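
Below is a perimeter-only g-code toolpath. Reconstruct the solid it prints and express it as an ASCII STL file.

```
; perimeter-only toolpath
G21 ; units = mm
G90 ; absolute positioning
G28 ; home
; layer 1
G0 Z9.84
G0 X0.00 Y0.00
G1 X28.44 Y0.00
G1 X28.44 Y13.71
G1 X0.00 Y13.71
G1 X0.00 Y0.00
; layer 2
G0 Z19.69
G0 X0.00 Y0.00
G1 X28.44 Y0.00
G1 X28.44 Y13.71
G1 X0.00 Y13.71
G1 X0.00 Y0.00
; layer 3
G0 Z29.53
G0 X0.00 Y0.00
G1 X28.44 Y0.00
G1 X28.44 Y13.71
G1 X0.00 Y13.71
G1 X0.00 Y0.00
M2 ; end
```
solid part
  facet normal 0.0000 0.0000 -1.0000
    outer loop
      vertex 28.44 13.71 0.00
      vertex 28.44 0.00 0.00
      vertex 0.00 0.00 0.00
    endloop
  endfacet
  facet normal 0.0000 0.0000 -1.0000
    outer loop
      vertex 0.00 13.71 0.00
      vertex 28.44 13.71 0.00
      vertex 0.00 0.00 0.00
    endloop
  endfacet
  facet normal 0.0000 0.0000 1.0000
    outer loop
      vertex 0.00 0.00 29.53
      vertex 28.44 0.00 29.53
      vertex 28.44 13.71 29.53
    endloop
  endfacet
  facet normal 0.0000 0.0000 1.0000
    outer loop
      vertex 0.00 0.00 29.53
      vertex 28.44 13.71 29.53
      vertex 0.00 13.71 29.53
    endloop
  endfacet
  facet normal 0.0000 -1.0000 0.0000
    outer loop
      vertex 0.00 0.00 0.00
      vertex 28.44 0.00 0.00
      vertex 28.44 0.00 29.53
    endloop
  endfacet
  facet normal 0.0000 -1.0000 0.0000
    outer loop
      vertex 0.00 0.00 0.00
      vertex 28.44 0.00 29.53
      vertex 0.00 0.00 29.53
    endloop
  endfacet
  facet normal 0.0000 1.0000 0.0000
    outer loop
      vertex 28.44 13.71 29.53
      vertex 28.44 13.71 0.00
      vertex 0.00 13.71 0.00
    endloop
  endfacet
  facet normal 0.0000 1.0000 0.0000
    outer loop
      vertex 0.00 13.71 29.53
      vertex 28.44 13.71 29.53
      vertex 0.00 13.71 0.00
    endloop
  endfacet
  facet normal -1.0000 0.0000 0.0000
    outer loop
      vertex 0.00 13.71 29.53
      vertex 0.00 13.71 0.00
      vertex 0.00 0.00 0.00
    endloop
  endfacet
  facet normal -1.0000 0.0000 0.0000
    outer loop
      vertex 0.00 0.00 29.53
      vertex 0.00 13.71 29.53
      vertex 0.00 0.00 0.00
    endloop
  endfacet
  facet normal 1.0000 0.0000 0.0000
    outer loop
      vertex 28.44 0.00 0.00
      vertex 28.44 13.71 0.00
      vertex 28.44 13.71 29.53
    endloop
  endfacet
  facet normal 1.0000 0.0000 0.0000
    outer loop
      vertex 28.44 0.00 0.00
      vertex 28.44 13.71 29.53
      vertex 28.44 0.00 29.53
    endloop
  endfacet
endsolid part

The G0 Z moves step by Δz≈9.84 mm. Every layer's G1 loop is the same polygon, so the solid is a straight extrusion of it from z=0 to z≈29.5. Closing with flat bottom and top caps and triangulating gives 12 facets — a rectangular box, roughly 28.4 × 13.7 mm footprint and 29.5 mm tall.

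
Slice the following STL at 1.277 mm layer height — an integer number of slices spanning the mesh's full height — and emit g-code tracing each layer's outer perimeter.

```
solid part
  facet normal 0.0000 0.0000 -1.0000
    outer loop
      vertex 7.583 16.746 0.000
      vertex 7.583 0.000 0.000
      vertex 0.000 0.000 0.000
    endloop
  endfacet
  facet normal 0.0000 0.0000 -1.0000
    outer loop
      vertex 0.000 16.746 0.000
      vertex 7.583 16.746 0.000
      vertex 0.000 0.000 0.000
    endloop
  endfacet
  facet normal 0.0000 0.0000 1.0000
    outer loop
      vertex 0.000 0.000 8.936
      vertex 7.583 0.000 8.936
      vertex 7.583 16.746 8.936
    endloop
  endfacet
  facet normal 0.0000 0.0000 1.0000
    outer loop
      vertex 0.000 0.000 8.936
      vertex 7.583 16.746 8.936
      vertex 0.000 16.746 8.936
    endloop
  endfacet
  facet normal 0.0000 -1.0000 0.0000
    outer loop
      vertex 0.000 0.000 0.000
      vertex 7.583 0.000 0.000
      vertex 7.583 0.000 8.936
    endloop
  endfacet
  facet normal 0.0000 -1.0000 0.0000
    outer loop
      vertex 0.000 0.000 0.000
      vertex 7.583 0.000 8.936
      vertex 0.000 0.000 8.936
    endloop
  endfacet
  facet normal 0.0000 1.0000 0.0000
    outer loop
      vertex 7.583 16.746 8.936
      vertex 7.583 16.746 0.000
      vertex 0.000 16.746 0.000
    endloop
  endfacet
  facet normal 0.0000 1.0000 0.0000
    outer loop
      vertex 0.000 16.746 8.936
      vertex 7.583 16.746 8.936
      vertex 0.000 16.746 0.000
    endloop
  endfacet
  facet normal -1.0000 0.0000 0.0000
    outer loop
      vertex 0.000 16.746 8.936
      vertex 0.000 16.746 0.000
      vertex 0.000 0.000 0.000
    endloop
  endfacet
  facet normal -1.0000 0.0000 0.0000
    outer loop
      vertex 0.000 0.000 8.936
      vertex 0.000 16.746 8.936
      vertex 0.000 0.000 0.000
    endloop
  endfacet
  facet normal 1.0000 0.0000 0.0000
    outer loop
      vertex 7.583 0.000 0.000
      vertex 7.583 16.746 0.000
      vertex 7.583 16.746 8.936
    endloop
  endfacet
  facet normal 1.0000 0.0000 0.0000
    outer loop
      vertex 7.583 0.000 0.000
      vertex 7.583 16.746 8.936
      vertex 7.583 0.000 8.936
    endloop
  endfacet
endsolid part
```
; perimeter-only toolpath
G21 ; units = mm
G90 ; absolute positioning
G28 ; home
; layer 1
G0 Z1.277
G0 X0.000 Y0.000
G1 X7.583 Y0.000
G1 X7.583 Y16.746
G1 X0.000 Y16.746
G1 X0.000 Y0.000
; layer 2
G0 Z2.553
G0 X0.000 Y0.000
G1 X7.583 Y0.000
G1 X7.583 Y16.746
G1 X0.000 Y16.746
G1 X0.000 Y0.000
; layer 3
G0 Z3.830
G0 X0.000 Y0.000
G1 X7.583 Y0.000
G1 X7.583 Y16.746
G1 X0.000 Y16.746
G1 X0.000 Y0.000
; layer 4
G0 Z5.106
G0 X0.000 Y0.000
G1 X7.583 Y0.000
G1 X7.583 Y16.746
G1 X0.000 Y16.746
G1 X0.000 Y0.000
; layer 5
G0 Z6.383
G0 X0.000 Y0.000
G1 X7.583 Y0.000
G1 X7.583 Y16.746
G1 X0.000 Y16.746
G1 X0.000 Y0.000
; layer 6
G0 Z7.659
G0 X0.000 Y0.000
G1 X7.583 Y0.000
G1 X7.583 Y16.746
G1 X0.000 Y16.746
G1 X0.000 Y0.000
; layer 7
G0 Z8.936
G0 X0.000 Y0.000
G1 X7.583 Y0.000
G1 X7.583 Y16.746
G1 X0.000 Y16.746
G1 X0.000 Y0.000
M2 ; end

The solid is a rectangular box, roughly 7.58 × 16.7 mm footprint and 8.94 mm tall. Slicing at Δz = 1.277 mm — 7 equal slices spanning the solid's height, so layer i sits at z = i·h/7 — gives 7 non-empty perimeters. Each is a 4-segment closed polygon; G0 lifts to the layer z and rapids to the start vertex, then G1 traces the edges.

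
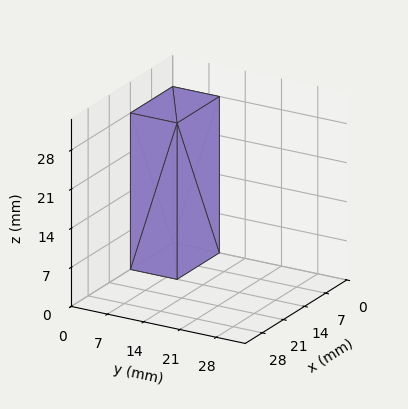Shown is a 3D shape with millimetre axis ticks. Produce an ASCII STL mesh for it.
Reading the render: the shape is a rectangular box, roughly 14 × 9 mm footprint and 28 mm tall (dimensions read to the nearest mm from the axis ticks). For the STL, each face is triangulated and given an outward normal.

solid part
  facet normal 0.0000 0.0000 -1.0000
    outer loop
      vertex 14.000 9.000 0.000
      vertex 14.000 0.000 0.000
      vertex 0.000 0.000 0.000
    endloop
  endfacet
  facet normal 0.0000 0.0000 -1.0000
    outer loop
      vertex 0.000 9.000 0.000
      vertex 14.000 9.000 0.000
      vertex 0.000 0.000 0.000
    endloop
  endfacet
  facet normal 0.0000 0.0000 1.0000
    outer loop
      vertex 0.000 0.000 28.000
      vertex 14.000 0.000 28.000
      vertex 14.000 9.000 28.000
    endloop
  endfacet
  facet normal 0.0000 0.0000 1.0000
    outer loop
      vertex 0.000 0.000 28.000
      vertex 14.000 9.000 28.000
      vertex 0.000 9.000 28.000
    endloop
  endfacet
  facet normal 0.0000 -1.0000 0.0000
    outer loop
      vertex 0.000 0.000 0.000
      vertex 14.000 0.000 0.000
      vertex 14.000 0.000 28.000
    endloop
  endfacet
  facet normal 0.0000 -1.0000 0.0000
    outer loop
      vertex 0.000 0.000 0.000
      vertex 14.000 0.000 28.000
      vertex 0.000 0.000 28.000
    endloop
  endfacet
  facet normal 0.0000 1.0000 0.0000
    outer loop
      vertex 14.000 9.000 28.000
      vertex 14.000 9.000 0.000
      vertex 0.000 9.000 0.000
    endloop
  endfacet
  facet normal 0.0000 1.0000 0.0000
    outer loop
      vertex 0.000 9.000 28.000
      vertex 14.000 9.000 28.000
      vertex 0.000 9.000 0.000
    endloop
  endfacet
  facet normal -1.0000 0.0000 0.0000
    outer loop
      vertex 0.000 9.000 28.000
      vertex 0.000 9.000 0.000
      vertex 0.000 0.000 0.000
    endloop
  endfacet
  facet normal -1.0000 0.0000 0.0000
    outer loop
      vertex 0.000 0.000 28.000
      vertex 0.000 9.000 28.000
      vertex 0.000 0.000 0.000
    endloop
  endfacet
  facet normal 1.0000 0.0000 0.0000
    outer loop
      vertex 14.000 0.000 0.000
      vertex 14.000 9.000 0.000
      vertex 14.000 9.000 28.000
    endloop
  endfacet
  facet normal 1.0000 0.0000 0.0000
    outer loop
      vertex 14.000 0.000 0.000
      vertex 14.000 9.000 28.000
      vertex 14.000 0.000 28.000
    endloop
  endfacet
endsolid part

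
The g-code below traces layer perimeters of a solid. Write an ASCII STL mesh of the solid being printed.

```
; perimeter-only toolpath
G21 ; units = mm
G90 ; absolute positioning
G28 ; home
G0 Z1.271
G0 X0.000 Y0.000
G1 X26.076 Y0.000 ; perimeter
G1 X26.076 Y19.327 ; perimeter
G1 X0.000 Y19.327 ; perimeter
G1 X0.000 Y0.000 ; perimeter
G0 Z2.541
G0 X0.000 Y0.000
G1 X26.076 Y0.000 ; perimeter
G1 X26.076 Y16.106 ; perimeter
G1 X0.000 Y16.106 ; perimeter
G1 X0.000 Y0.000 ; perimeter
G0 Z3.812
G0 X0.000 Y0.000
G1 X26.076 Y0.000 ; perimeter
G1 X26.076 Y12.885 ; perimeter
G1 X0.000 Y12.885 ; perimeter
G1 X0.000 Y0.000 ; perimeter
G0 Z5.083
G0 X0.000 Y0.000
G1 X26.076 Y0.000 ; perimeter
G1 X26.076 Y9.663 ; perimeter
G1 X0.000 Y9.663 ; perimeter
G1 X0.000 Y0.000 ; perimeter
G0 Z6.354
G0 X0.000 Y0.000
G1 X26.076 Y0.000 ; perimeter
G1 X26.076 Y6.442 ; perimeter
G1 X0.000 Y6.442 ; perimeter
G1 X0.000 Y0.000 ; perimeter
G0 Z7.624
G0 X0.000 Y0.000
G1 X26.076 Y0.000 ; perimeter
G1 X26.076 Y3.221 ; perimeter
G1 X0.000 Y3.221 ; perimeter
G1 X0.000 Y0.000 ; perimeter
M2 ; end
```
solid part
  facet normal 0.0000 0.0000 -1.0000
    outer loop
      vertex 26.076 22.548 0.000
      vertex 26.076 0.000 0.000
      vertex 0.000 0.000 0.000
    endloop
  endfacet
  facet normal 0.0000 0.0000 -1.0000
    outer loop
      vertex 0.000 22.548 0.000
      vertex 26.076 22.548 0.000
      vertex 0.000 0.000 0.000
    endloop
  endfacet
  facet normal 0.0000 -1.0000 0.0000
    outer loop
      vertex 0.000 0.000 0.000
      vertex 26.076 0.000 0.000
      vertex 26.076 0.000 8.895
    endloop
  endfacet
  facet normal 0.0000 -1.0000 0.0000
    outer loop
      vertex 0.000 0.000 0.000
      vertex 26.076 0.000 8.895
      vertex 0.000 0.000 8.895
    endloop
  endfacet
  facet normal 0.0000 0.3670 0.9302
    outer loop
      vertex 0.000 0.000 8.895
      vertex 26.076 0.000 8.895
      vertex 26.076 22.548 0.000
    endloop
  endfacet
  facet normal 0.0000 0.3670 0.9302
    outer loop
      vertex 0.000 0.000 8.895
      vertex 26.076 22.548 0.000
      vertex 0.000 22.548 0.000
    endloop
  endfacet
  facet normal -1.0000 0.0000 0.0000
    outer loop
      vertex 0.000 0.000 8.895
      vertex 0.000 22.548 0.000
      vertex 0.000 0.000 0.000
    endloop
  endfacet
  facet normal 1.0000 0.0000 0.0000
    outer loop
      vertex 26.076 0.000 0.000
      vertex 26.076 22.548 0.000
      vertex 26.076 0.000 8.895
    endloop
  endfacet
endsolid part

The G0 Z moves step by Δz≈1.271 mm. The G1 loops shrink linearly with z, so the solid tapers from its base footprint up to z≈8.89. Closing with a flat bottom cap and the tapered top and triangulating gives 8 facets — a wedge (ramp): 26.1 × 22.5 mm base, rising to 8.89 mm along the y=0 edge and sloping linearly to z=0 at y=22.5.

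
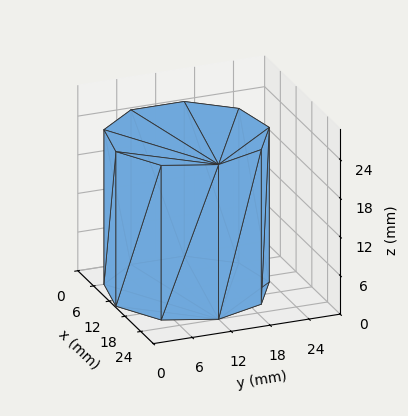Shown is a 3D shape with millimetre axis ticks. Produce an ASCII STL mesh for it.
Reading the render: the shape is a regular 9-sided prism (a cylinder approximated with 9 flat sides), circumscribed radius ≈ 12 mm, height ≈ 24 mm (dimensions read to the nearest mm from the axis ticks). For the STL, each face is triangulated and given an outward normal.

solid part
  facet normal 0.0000 0.0000 -1.0000
    outer loop
      vertex 14.084 23.818 0.000
      vertex 21.193 19.713 0.000
      vertex 24.000 12.000 0.000
    endloop
  endfacet
  facet normal 0.0000 0.0000 -1.0000
    outer loop
      vertex 6.000 22.392 0.000
      vertex 14.084 23.818 0.000
      vertex 24.000 12.000 0.000
    endloop
  endfacet
  facet normal 0.0000 0.0000 -1.0000
    outer loop
      vertex 0.724 16.104 0.000
      vertex 6.000 22.392 0.000
      vertex 24.000 12.000 0.000
    endloop
  endfacet
  facet normal 0.0000 0.0000 -1.0000
    outer loop
      vertex 0.724 7.896 0.000
      vertex 0.724 16.104 0.000
      vertex 24.000 12.000 0.000
    endloop
  endfacet
  facet normal 0.0000 0.0000 -1.0000
    outer loop
      vertex 6.000 1.608 0.000
      vertex 0.724 7.896 0.000
      vertex 24.000 12.000 0.000
    endloop
  endfacet
  facet normal 0.0000 0.0000 -1.0000
    outer loop
      vertex 14.084 0.182 0.000
      vertex 6.000 1.608 0.000
      vertex 24.000 12.000 0.000
    endloop
  endfacet
  facet normal 0.0000 0.0000 -1.0000
    outer loop
      vertex 21.193 4.287 0.000
      vertex 14.084 0.182 0.000
      vertex 24.000 12.000 0.000
    endloop
  endfacet
  facet normal 0.0000 0.0000 1.0000
    outer loop
      vertex 24.000 12.000 24.000
      vertex 21.193 19.713 24.000
      vertex 14.084 23.818 24.000
    endloop
  endfacet
  facet normal 0.0000 0.0000 1.0000
    outer loop
      vertex 24.000 12.000 24.000
      vertex 14.084 23.818 24.000
      vertex 6.000 22.392 24.000
    endloop
  endfacet
  facet normal 0.0000 0.0000 1.0000
    outer loop
      vertex 24.000 12.000 24.000
      vertex 6.000 22.392 24.000
      vertex 0.724 16.104 24.000
    endloop
  endfacet
  facet normal 0.0000 0.0000 1.0000
    outer loop
      vertex 24.000 12.000 24.000
      vertex 0.724 16.104 24.000
      vertex 0.724 7.896 24.000
    endloop
  endfacet
  facet normal 0.0000 0.0000 1.0000
    outer loop
      vertex 24.000 12.000 24.000
      vertex 0.724 7.896 24.000
      vertex 6.000 1.608 24.000
    endloop
  endfacet
  facet normal 0.0000 0.0000 1.0000
    outer loop
      vertex 24.000 12.000 24.000
      vertex 6.000 1.608 24.000
      vertex 14.084 0.182 24.000
    endloop
  endfacet
  facet normal 0.0000 0.0000 1.0000
    outer loop
      vertex 24.000 12.000 24.000
      vertex 14.084 0.182 24.000
      vertex 21.193 4.287 24.000
    endloop
  endfacet
  facet normal 0.9397 0.3420 0.0000
    outer loop
      vertex 24.000 12.000 0.000
      vertex 21.193 19.713 0.000
      vertex 21.193 19.713 24.000
    endloop
  endfacet
  facet normal 0.9397 0.3420 0.0000
    outer loop
      vertex 24.000 12.000 0.000
      vertex 21.193 19.713 24.000
      vertex 24.000 12.000 24.000
    endloop
  endfacet
  facet normal 0.5001 0.8660 0.0000
    outer loop
      vertex 21.193 19.713 0.000
      vertex 14.084 23.818 0.000
      vertex 14.084 23.818 24.000
    endloop
  endfacet
  facet normal 0.5001 0.8660 0.0000
    outer loop
      vertex 21.193 19.713 0.000
      vertex 14.084 23.818 24.000
      vertex 21.193 19.713 24.000
    endloop
  endfacet
  facet normal -0.1737 0.9848 0.0000
    outer loop
      vertex 14.084 23.818 0.000
      vertex 6.000 22.392 0.000
      vertex 6.000 22.392 24.000
    endloop
  endfacet
  facet normal -0.1737 0.9848 0.0000
    outer loop
      vertex 14.084 23.818 0.000
      vertex 6.000 22.392 24.000
      vertex 14.084 23.818 24.000
    endloop
  endfacet
  facet normal -0.7661 0.6428 0.0000
    outer loop
      vertex 6.000 22.392 0.000
      vertex 0.724 16.104 0.000
      vertex 0.724 16.104 24.000
    endloop
  endfacet
  facet normal -0.7661 0.6428 0.0000
    outer loop
      vertex 6.000 22.392 0.000
      vertex 0.724 16.104 24.000
      vertex 6.000 22.392 24.000
    endloop
  endfacet
  facet normal -1.0000 0.0000 0.0000
    outer loop
      vertex 0.724 16.104 0.000
      vertex 0.724 7.896 0.000
      vertex 0.724 7.896 24.000
    endloop
  endfacet
  facet normal -1.0000 0.0000 0.0000
    outer loop
      vertex 0.724 16.104 0.000
      vertex 0.724 7.896 24.000
      vertex 0.724 16.104 24.000
    endloop
  endfacet
  facet normal -0.7661 -0.6428 0.0000
    outer loop
      vertex 0.724 7.896 0.000
      vertex 6.000 1.608 0.000
      vertex 6.000 1.608 24.000
    endloop
  endfacet
  facet normal -0.7661 -0.6428 0.0000
    outer loop
      vertex 0.724 7.896 0.000
      vertex 6.000 1.608 24.000
      vertex 0.724 7.896 24.000
    endloop
  endfacet
  facet normal -0.1737 -0.9848 0.0000
    outer loop
      vertex 6.000 1.608 0.000
      vertex 14.084 0.182 0.000
      vertex 14.084 0.182 24.000
    endloop
  endfacet
  facet normal -0.1737 -0.9848 0.0000
    outer loop
      vertex 6.000 1.608 0.000
      vertex 14.084 0.182 24.000
      vertex 6.000 1.608 24.000
    endloop
  endfacet
  facet normal 0.5001 -0.8660 0.0000
    outer loop
      vertex 14.084 0.182 0.000
      vertex 21.193 4.287 0.000
      vertex 21.193 4.287 24.000
    endloop
  endfacet
  facet normal 0.5001 -0.8660 0.0000
    outer loop
      vertex 14.084 0.182 0.000
      vertex 21.193 4.287 24.000
      vertex 14.084 0.182 24.000
    endloop
  endfacet
  facet normal 0.9397 -0.3420 0.0000
    outer loop
      vertex 21.193 4.287 0.000
      vertex 24.000 12.000 0.000
      vertex 24.000 12.000 24.000
    endloop
  endfacet
  facet normal 0.9397 -0.3420 0.0000
    outer loop
      vertex 21.193 4.287 0.000
      vertex 24.000 12.000 24.000
      vertex 21.193 4.287 24.000
    endloop
  endfacet
endsolid part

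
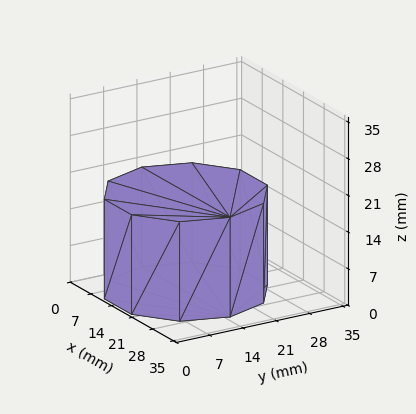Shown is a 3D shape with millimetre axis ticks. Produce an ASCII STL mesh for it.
Reading the render: the shape is a regular 10-sided prism (a cylinder approximated with 10 flat sides), circumscribed radius ≈ 15 mm, height ≈ 19 mm (dimensions read to the nearest mm from the axis ticks). For the STL, each face is triangulated and given an outward normal.

solid part
  facet normal 0.0000 0.0000 -1.0000
    outer loop
      vertex 19.635 29.266 0.000
      vertex 27.135 23.817 0.000
      vertex 30.000 15.000 0.000
    endloop
  endfacet
  facet normal 0.0000 0.0000 -1.0000
    outer loop
      vertex 10.365 29.266 0.000
      vertex 19.635 29.266 0.000
      vertex 30.000 15.000 0.000
    endloop
  endfacet
  facet normal 0.0000 0.0000 -1.0000
    outer loop
      vertex 2.865 23.817 0.000
      vertex 10.365 29.266 0.000
      vertex 30.000 15.000 0.000
    endloop
  endfacet
  facet normal 0.0000 0.0000 -1.0000
    outer loop
      vertex 0.000 15.000 0.000
      vertex 2.865 23.817 0.000
      vertex 30.000 15.000 0.000
    endloop
  endfacet
  facet normal 0.0000 0.0000 -1.0000
    outer loop
      vertex 2.865 6.183 0.000
      vertex 0.000 15.000 0.000
      vertex 30.000 15.000 0.000
    endloop
  endfacet
  facet normal 0.0000 0.0000 -1.0000
    outer loop
      vertex 10.365 0.734 0.000
      vertex 2.865 6.183 0.000
      vertex 30.000 15.000 0.000
    endloop
  endfacet
  facet normal 0.0000 0.0000 -1.0000
    outer loop
      vertex 19.635 0.734 0.000
      vertex 10.365 0.734 0.000
      vertex 30.000 15.000 0.000
    endloop
  endfacet
  facet normal 0.0000 0.0000 -1.0000
    outer loop
      vertex 27.135 6.183 0.000
      vertex 19.635 0.734 0.000
      vertex 30.000 15.000 0.000
    endloop
  endfacet
  facet normal 0.0000 0.0000 1.0000
    outer loop
      vertex 30.000 15.000 19.000
      vertex 27.135 23.817 19.000
      vertex 19.635 29.266 19.000
    endloop
  endfacet
  facet normal 0.0000 0.0000 1.0000
    outer loop
      vertex 30.000 15.000 19.000
      vertex 19.635 29.266 19.000
      vertex 10.365 29.266 19.000
    endloop
  endfacet
  facet normal 0.0000 0.0000 1.0000
    outer loop
      vertex 30.000 15.000 19.000
      vertex 10.365 29.266 19.000
      vertex 2.865 23.817 19.000
    endloop
  endfacet
  facet normal 0.0000 0.0000 1.0000
    outer loop
      vertex 30.000 15.000 19.000
      vertex 2.865 23.817 19.000
      vertex 0.000 15.000 19.000
    endloop
  endfacet
  facet normal 0.0000 0.0000 1.0000
    outer loop
      vertex 30.000 15.000 19.000
      vertex 0.000 15.000 19.000
      vertex 2.865 6.183 19.000
    endloop
  endfacet
  facet normal 0.0000 0.0000 1.0000
    outer loop
      vertex 30.000 15.000 19.000
      vertex 2.865 6.183 19.000
      vertex 10.365 0.734 19.000
    endloop
  endfacet
  facet normal 0.0000 0.0000 1.0000
    outer loop
      vertex 30.000 15.000 19.000
      vertex 10.365 0.734 19.000
      vertex 19.635 0.734 19.000
    endloop
  endfacet
  facet normal 0.0000 0.0000 1.0000
    outer loop
      vertex 30.000 15.000 19.000
      vertex 19.635 0.734 19.000
      vertex 27.135 6.183 19.000
    endloop
  endfacet
  facet normal 0.9511 0.3090 0.0000
    outer loop
      vertex 30.000 15.000 0.000
      vertex 27.135 23.817 0.000
      vertex 27.135 23.817 19.000
    endloop
  endfacet
  facet normal 0.9511 0.3090 0.0000
    outer loop
      vertex 30.000 15.000 0.000
      vertex 27.135 23.817 19.000
      vertex 30.000 15.000 19.000
    endloop
  endfacet
  facet normal 0.5878 0.8090 0.0000
    outer loop
      vertex 27.135 23.817 0.000
      vertex 19.635 29.266 0.000
      vertex 19.635 29.266 19.000
    endloop
  endfacet
  facet normal 0.5878 0.8090 0.0000
    outer loop
      vertex 27.135 23.817 0.000
      vertex 19.635 29.266 19.000
      vertex 27.135 23.817 19.000
    endloop
  endfacet
  facet normal 0.0000 1.0000 0.0000
    outer loop
      vertex 19.635 29.266 0.000
      vertex 10.365 29.266 0.000
      vertex 10.365 29.266 19.000
    endloop
  endfacet
  facet normal 0.0000 1.0000 0.0000
    outer loop
      vertex 19.635 29.266 0.000
      vertex 10.365 29.266 19.000
      vertex 19.635 29.266 19.000
    endloop
  endfacet
  facet normal -0.5878 0.8090 0.0000
    outer loop
      vertex 10.365 29.266 0.000
      vertex 2.865 23.817 0.000
      vertex 2.865 23.817 19.000
    endloop
  endfacet
  facet normal -0.5878 0.8090 0.0000
    outer loop
      vertex 10.365 29.266 0.000
      vertex 2.865 23.817 19.000
      vertex 10.365 29.266 19.000
    endloop
  endfacet
  facet normal -0.9511 0.3090 0.0000
    outer loop
      vertex 2.865 23.817 0.000
      vertex 0.000 15.000 0.000
      vertex 0.000 15.000 19.000
    endloop
  endfacet
  facet normal -0.9511 0.3090 0.0000
    outer loop
      vertex 2.865 23.817 0.000
      vertex 0.000 15.000 19.000
      vertex 2.865 23.817 19.000
    endloop
  endfacet
  facet normal -0.9511 -0.3090 0.0000
    outer loop
      vertex 0.000 15.000 0.000
      vertex 2.865 6.183 0.000
      vertex 2.865 6.183 19.000
    endloop
  endfacet
  facet normal -0.9511 -0.3090 0.0000
    outer loop
      vertex 0.000 15.000 0.000
      vertex 2.865 6.183 19.000
      vertex 0.000 15.000 19.000
    endloop
  endfacet
  facet normal -0.5878 -0.8090 0.0000
    outer loop
      vertex 2.865 6.183 0.000
      vertex 10.365 0.734 0.000
      vertex 10.365 0.734 19.000
    endloop
  endfacet
  facet normal -0.5878 -0.8090 0.0000
    outer loop
      vertex 2.865 6.183 0.000
      vertex 10.365 0.734 19.000
      vertex 2.865 6.183 19.000
    endloop
  endfacet
  facet normal 0.0000 -1.0000 0.0000
    outer loop
      vertex 10.365 0.734 0.000
      vertex 19.635 0.734 0.000
      vertex 19.635 0.734 19.000
    endloop
  endfacet
  facet normal 0.0000 -1.0000 0.0000
    outer loop
      vertex 10.365 0.734 0.000
      vertex 19.635 0.734 19.000
      vertex 10.365 0.734 19.000
    endloop
  endfacet
  facet normal 0.5878 -0.8090 0.0000
    outer loop
      vertex 19.635 0.734 0.000
      vertex 27.135 6.183 0.000
      vertex 27.135 6.183 19.000
    endloop
  endfacet
  facet normal 0.5878 -0.8090 0.0000
    outer loop
      vertex 19.635 0.734 0.000
      vertex 27.135 6.183 19.000
      vertex 19.635 0.734 19.000
    endloop
  endfacet
  facet normal 0.9511 -0.3090 0.0000
    outer loop
      vertex 27.135 6.183 0.000
      vertex 30.000 15.000 0.000
      vertex 30.000 15.000 19.000
    endloop
  endfacet
  facet normal 0.9511 -0.3090 0.0000
    outer loop
      vertex 27.135 6.183 0.000
      vertex 30.000 15.000 19.000
      vertex 27.135 6.183 19.000
    endloop
  endfacet
endsolid part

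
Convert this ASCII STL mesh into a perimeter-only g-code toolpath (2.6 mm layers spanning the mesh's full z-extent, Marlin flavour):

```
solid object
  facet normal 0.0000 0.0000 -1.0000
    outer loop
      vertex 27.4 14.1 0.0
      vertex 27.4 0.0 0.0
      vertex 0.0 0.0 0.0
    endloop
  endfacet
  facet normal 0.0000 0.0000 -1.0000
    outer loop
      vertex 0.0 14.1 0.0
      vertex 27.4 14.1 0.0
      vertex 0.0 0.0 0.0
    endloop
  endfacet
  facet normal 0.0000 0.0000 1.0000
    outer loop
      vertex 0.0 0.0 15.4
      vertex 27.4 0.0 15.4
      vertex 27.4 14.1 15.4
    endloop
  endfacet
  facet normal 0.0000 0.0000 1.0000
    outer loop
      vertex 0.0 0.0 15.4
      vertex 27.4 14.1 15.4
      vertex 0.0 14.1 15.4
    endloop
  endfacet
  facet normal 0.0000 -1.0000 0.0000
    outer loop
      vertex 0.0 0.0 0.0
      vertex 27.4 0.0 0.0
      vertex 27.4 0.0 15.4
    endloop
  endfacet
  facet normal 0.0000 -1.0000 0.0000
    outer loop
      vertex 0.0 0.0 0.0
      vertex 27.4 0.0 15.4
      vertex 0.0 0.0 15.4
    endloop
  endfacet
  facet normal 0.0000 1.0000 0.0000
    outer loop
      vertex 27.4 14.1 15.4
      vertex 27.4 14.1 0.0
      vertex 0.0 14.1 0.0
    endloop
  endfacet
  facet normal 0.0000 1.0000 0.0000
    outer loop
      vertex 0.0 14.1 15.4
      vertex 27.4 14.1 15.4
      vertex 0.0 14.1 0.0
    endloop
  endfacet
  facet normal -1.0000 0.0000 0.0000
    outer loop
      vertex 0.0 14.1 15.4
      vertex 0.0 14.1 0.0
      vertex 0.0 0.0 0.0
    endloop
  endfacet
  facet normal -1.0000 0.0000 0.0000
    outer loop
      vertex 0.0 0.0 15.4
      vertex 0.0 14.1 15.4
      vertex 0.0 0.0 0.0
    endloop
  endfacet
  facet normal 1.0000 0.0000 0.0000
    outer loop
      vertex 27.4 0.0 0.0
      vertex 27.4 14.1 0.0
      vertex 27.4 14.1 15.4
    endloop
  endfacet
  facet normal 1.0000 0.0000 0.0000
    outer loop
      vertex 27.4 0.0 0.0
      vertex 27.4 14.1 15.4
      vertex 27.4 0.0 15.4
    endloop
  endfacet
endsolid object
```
; perimeter-only toolpath
G21 ; units = mm
G90 ; absolute positioning
G28 ; home
; layer 1
G0 Z2.6
G0 X0.0 Y0.0
G1 X27.4 Y0.0
G1 X27.4 Y14.1
G1 X0.0 Y14.1
G1 X0.0 Y0.0
; layer 2
G0 Z5.1
G0 X0.0 Y0.0
G1 X27.4 Y0.0
G1 X27.4 Y14.1
G1 X0.0 Y14.1
G1 X0.0 Y0.0
; layer 3
G0 Z7.7
G0 X0.0 Y0.0
G1 X27.4 Y0.0
G1 X27.4 Y14.1
G1 X0.0 Y14.1
G1 X0.0 Y0.0
; layer 4
G0 Z10.3
G0 X0.0 Y0.0
G1 X27.4 Y0.0
G1 X27.4 Y14.1
G1 X0.0 Y14.1
G1 X0.0 Y0.0
; layer 5
G0 Z12.8
G0 X0.0 Y0.0
G1 X27.4 Y0.0
G1 X27.4 Y14.1
G1 X0.0 Y14.1
G1 X0.0 Y0.0
; layer 6
G0 Z15.4
G0 X0.0 Y0.0
G1 X27.4 Y0.0
G1 X27.4 Y14.1
G1 X0.0 Y14.1
G1 X0.0 Y0.0
M2 ; end

The solid is a rectangular box, roughly 27.4 × 14.1 mm footprint and 15.4 mm tall. Slicing at Δz = 2.6 mm — 6 equal slices spanning the solid's height, so layer i sits at z = i·h/6 — gives 6 non-empty perimeters. Each is a 4-segment closed polygon; G0 lifts to the layer z and rapids to the start vertex, then G1 traces the edges.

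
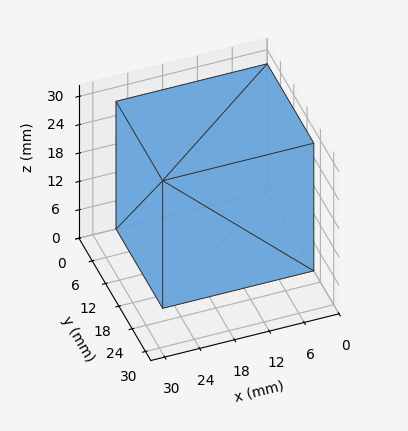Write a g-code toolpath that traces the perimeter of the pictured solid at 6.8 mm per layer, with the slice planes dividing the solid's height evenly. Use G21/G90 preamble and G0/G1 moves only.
Reading the render: the shape is a rectangular box, roughly 26 × 21 mm footprint and 27 mm tall (dimensions read to the nearest mm from the axis ticks). For the g-code, the solid's height is divided into equal slices at the stated Δz and each level perimeter traced with G1 moves after a G0 lift.

; perimeter-only toolpath
G21 ; units = mm
G90 ; absolute positioning
G28 ; home
; layer 1
G0 Z6.8
G0 X0.0 Y0.0
G1 X26.0 Y0.0
G1 X26.0 Y21.0
G1 X0.0 Y21.0
G1 X0.0 Y0.0
; layer 2
G0 Z13.5
G0 X0.0 Y0.0
G1 X26.0 Y0.0
G1 X26.0 Y21.0
G1 X0.0 Y21.0
G1 X0.0 Y0.0
; layer 3
G0 Z20.2
G0 X0.0 Y0.0
G1 X26.0 Y0.0
G1 X26.0 Y21.0
G1 X0.0 Y21.0
G1 X0.0 Y0.0
; layer 4
G0 Z27.0
G0 X0.0 Y0.0
G1 X26.0 Y0.0
G1 X26.0 Y21.0
G1 X0.0 Y21.0
G1 X0.0 Y0.0
M2 ; end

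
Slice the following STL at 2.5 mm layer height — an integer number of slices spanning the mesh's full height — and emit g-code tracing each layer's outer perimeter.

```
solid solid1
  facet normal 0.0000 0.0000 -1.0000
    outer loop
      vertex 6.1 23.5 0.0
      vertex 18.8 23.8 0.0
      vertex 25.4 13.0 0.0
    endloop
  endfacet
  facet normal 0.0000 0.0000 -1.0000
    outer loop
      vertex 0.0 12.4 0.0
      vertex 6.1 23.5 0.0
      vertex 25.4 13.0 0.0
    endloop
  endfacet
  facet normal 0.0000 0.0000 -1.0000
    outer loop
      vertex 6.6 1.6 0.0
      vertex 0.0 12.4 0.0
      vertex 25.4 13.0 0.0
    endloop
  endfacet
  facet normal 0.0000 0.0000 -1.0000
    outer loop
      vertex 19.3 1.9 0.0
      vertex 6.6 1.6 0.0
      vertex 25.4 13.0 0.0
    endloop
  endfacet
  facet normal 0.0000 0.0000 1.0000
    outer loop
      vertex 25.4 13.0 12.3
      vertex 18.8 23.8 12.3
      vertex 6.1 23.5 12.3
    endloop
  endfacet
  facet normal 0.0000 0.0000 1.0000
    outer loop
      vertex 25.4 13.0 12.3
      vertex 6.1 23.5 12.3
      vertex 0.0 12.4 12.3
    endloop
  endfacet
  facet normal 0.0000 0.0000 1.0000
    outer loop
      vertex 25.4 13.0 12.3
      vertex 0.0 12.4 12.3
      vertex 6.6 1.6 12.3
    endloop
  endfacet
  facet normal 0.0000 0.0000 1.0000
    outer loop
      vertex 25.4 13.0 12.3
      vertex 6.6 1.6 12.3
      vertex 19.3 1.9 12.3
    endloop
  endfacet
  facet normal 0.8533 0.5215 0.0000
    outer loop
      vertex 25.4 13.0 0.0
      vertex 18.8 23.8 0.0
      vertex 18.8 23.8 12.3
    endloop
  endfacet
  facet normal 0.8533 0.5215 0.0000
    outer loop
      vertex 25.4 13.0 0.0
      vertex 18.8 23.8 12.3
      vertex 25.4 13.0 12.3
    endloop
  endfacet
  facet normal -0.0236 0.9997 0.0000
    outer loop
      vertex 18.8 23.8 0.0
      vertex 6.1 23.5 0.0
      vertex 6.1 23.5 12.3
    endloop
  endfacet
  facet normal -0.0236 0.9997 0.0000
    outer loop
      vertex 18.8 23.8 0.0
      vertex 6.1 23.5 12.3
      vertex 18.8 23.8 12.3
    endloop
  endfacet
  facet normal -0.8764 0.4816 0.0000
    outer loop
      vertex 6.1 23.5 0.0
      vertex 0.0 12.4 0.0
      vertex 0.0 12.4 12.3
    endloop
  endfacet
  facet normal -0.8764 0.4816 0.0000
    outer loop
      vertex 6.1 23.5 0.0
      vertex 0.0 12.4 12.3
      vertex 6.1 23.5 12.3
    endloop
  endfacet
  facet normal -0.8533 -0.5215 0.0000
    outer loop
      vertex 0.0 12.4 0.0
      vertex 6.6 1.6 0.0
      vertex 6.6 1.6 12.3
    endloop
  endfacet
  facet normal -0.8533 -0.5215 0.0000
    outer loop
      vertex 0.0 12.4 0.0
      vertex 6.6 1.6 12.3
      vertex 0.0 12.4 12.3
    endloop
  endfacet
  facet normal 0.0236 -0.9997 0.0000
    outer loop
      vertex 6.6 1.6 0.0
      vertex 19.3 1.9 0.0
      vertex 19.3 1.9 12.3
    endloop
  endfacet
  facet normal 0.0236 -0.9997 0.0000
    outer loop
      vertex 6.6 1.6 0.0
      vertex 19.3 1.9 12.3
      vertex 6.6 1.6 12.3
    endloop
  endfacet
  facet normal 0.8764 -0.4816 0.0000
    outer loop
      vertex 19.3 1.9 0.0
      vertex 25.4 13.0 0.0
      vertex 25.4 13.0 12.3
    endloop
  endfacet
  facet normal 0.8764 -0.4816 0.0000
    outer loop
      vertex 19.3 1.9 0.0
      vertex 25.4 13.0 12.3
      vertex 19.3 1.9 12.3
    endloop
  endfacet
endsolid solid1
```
; perimeter-only toolpath
G21 ; units = mm
G90 ; absolute positioning
G28 ; home
; layer 1
G0 Z2.5
G0 X25.4 Y13.0
G1 X18.8 Y23.8
G1 X6.1 Y23.5
G1 X0.0 Y12.4
G1 X6.6 Y1.6
G1 X19.3 Y1.9
G1 X25.4 Y13.0
; layer 2
G0 Z4.9
G0 X25.4 Y13.0
G1 X18.8 Y23.8
G1 X6.1 Y23.5
G1 X0.0 Y12.4
G1 X6.6 Y1.6
G1 X19.3 Y1.9
G1 X25.4 Y13.0
; layer 3
G0 Z7.4
G0 X25.4 Y13.0
G1 X18.8 Y23.8
G1 X6.1 Y23.5
G1 X0.0 Y12.4
G1 X6.6 Y1.6
G1 X19.3 Y1.9
G1 X25.4 Y13.0
; layer 4
G0 Z9.8
G0 X25.4 Y13.0
G1 X18.8 Y23.8
G1 X6.1 Y23.5
G1 X0.0 Y12.4
G1 X6.6 Y1.6
G1 X19.3 Y1.9
G1 X25.4 Y13.0
; layer 5
G0 Z12.3
G0 X25.4 Y13.0
G1 X18.8 Y23.8
G1 X6.1 Y23.5
G1 X0.0 Y12.4
G1 X6.6 Y1.6
G1 X19.3 Y1.9
G1 X25.4 Y13.0
M2 ; end

The solid is a regular 6-sided prism (a cylinder approximated with 6 flat sides), circumscribed radius ≈ 12.7 mm, height ≈ 12.3 mm. Slicing at Δz = 2.5 mm — 5 equal slices spanning the solid's height, so layer i sits at z = i·h/5 — gives 5 non-empty perimeters. Each is a 6-segment closed polygon; G0 lifts to the layer z and rapids to the start vertex, then G1 traces the edges.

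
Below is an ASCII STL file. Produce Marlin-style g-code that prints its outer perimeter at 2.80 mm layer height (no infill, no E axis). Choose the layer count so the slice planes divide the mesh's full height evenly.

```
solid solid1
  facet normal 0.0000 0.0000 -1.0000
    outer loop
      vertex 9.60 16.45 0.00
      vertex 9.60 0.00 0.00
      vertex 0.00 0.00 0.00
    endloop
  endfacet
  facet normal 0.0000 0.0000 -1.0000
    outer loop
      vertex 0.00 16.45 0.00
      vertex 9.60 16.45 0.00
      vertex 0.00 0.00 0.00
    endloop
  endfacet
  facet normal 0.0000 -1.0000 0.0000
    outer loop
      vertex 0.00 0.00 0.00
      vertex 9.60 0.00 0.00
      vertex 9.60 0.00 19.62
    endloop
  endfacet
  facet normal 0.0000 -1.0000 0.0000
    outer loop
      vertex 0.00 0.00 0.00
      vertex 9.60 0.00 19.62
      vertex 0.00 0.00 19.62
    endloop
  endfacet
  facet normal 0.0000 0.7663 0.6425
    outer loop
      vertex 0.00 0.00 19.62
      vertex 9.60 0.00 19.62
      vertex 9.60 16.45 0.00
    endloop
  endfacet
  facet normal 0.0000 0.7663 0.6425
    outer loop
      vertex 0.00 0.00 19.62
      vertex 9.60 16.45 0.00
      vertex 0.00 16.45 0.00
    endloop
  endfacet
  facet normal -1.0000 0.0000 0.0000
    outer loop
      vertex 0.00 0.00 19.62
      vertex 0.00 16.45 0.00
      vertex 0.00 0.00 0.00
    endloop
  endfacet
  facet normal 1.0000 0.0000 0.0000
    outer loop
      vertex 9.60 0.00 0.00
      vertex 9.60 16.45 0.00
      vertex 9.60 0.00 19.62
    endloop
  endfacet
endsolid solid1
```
; perimeter-only toolpath
G21 ; units = mm
G90 ; absolute positioning
G28 ; home
; layer 1
G0 Z2.80
G0 X0.00 Y0.00
G1 X9.60 Y0.00
G1 X9.60 Y14.10
G1 X0.00 Y14.10
G1 X0.00 Y0.00
; layer 2
G0 Z5.61
G0 X0.00 Y0.00
G1 X9.60 Y0.00
G1 X9.60 Y11.75
G1 X0.00 Y11.75
G1 X0.00 Y0.00
; layer 3
G0 Z8.41
G0 X0.00 Y0.00
G1 X9.60 Y0.00
G1 X9.60 Y9.40
G1 X0.00 Y9.40
G1 X0.00 Y0.00
; layer 4
G0 Z11.21
G0 X0.00 Y0.00
G1 X9.60 Y0.00
G1 X9.60 Y7.05
G1 X0.00 Y7.05
G1 X0.00 Y0.00
; layer 5
G0 Z14.01
G0 X0.00 Y0.00
G1 X9.60 Y0.00
G1 X9.60 Y4.70
G1 X0.00 Y4.70
G1 X0.00 Y0.00
; layer 6
G0 Z16.82
G0 X0.00 Y0.00
G1 X9.60 Y0.00
G1 X9.60 Y2.35
G1 X0.00 Y2.35
G1 X0.00 Y0.00
M2 ; end

The solid is a wedge (ramp): 9.6 × 16.4 mm base, rising to 19.6 mm along the y=0 edge and sloping linearly to z=0 at y=16.4. Slicing at Δz = 2.80 mm — 7 equal slices spanning the solid's height, so layer i sits at z = i·h/7 — gives 6 non-empty perimeters. Each is a 4-segment closed polygon; G0 lifts to the layer z and rapids to the start vertex, then G1 traces the edges. The cross-section shrinks linearly with z (the slice at the apex is degenerate and omitted).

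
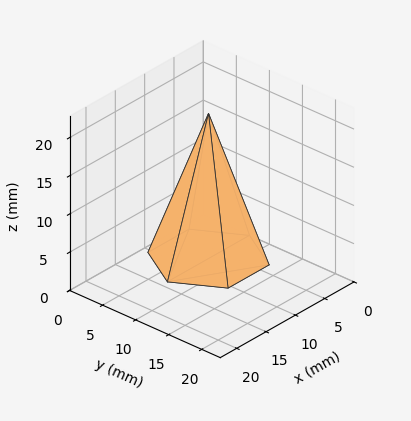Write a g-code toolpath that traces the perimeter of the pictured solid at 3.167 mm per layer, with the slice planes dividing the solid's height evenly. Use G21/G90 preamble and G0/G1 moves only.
Reading the render: the shape is a regular 6-sided pyramid, base circumscribed radius ≈ 7 mm, apex at z ≈ 19 mm (dimensions read to the nearest mm from the axis ticks). For the g-code, the solid's height is divided into equal slices at the stated Δz and each level perimeter traced with G1 moves after a G0 lift.

; perimeter-only toolpath
G21 ; units = mm
G90 ; absolute positioning
G28 ; home
; layer 1
G0 Z3.167
G0 X12.833 Y7.000
G1 X9.917 Y12.052
G1 X4.083 Y12.052
G1 X1.167 Y7.000
G1 X4.083 Y1.948
G1 X9.917 Y1.948
G1 X12.833 Y7.000
; layer 2
G0 Z6.333
G0 X11.667 Y7.000
G1 X9.333 Y11.041
G1 X4.667 Y11.041
G1 X2.333 Y7.000
G1 X4.667 Y2.959
G1 X9.333 Y2.959
G1 X11.667 Y7.000
; layer 3
G0 Z9.500
G0 X10.500 Y7.000
G1 X8.750 Y10.031
G1 X5.250 Y10.031
G1 X3.500 Y7.000
G1 X5.250 Y3.969
G1 X8.750 Y3.969
G1 X10.500 Y7.000
; layer 4
G0 Z12.667
G0 X9.333 Y7.000
G1 X8.167 Y9.021
G1 X5.833 Y9.021
G1 X4.667 Y7.000
G1 X5.833 Y4.979
G1 X8.167 Y4.979
G1 X9.333 Y7.000
; layer 5
G0 Z15.833
G0 X8.167 Y7.000
G1 X7.583 Y8.010
G1 X6.417 Y8.010
G1 X5.833 Y7.000
G1 X6.417 Y5.990
G1 X7.583 Y5.990
G1 X8.167 Y7.000
M2 ; end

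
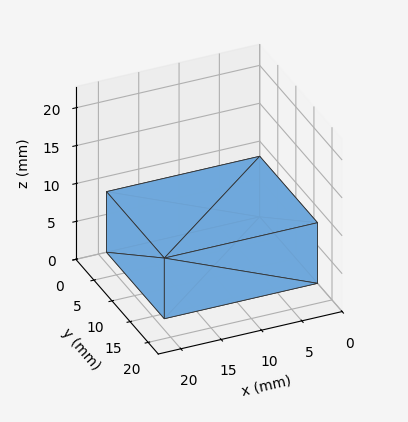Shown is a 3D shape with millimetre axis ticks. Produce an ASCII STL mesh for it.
Reading the render: the shape is a rectangular box, roughly 19 × 16 mm footprint and 8 mm tall (dimensions read to the nearest mm from the axis ticks). For the STL, each face is triangulated and given an outward normal.

solid part
  facet normal 0.0000 0.0000 -1.0000
    outer loop
      vertex 19.0 16.0 0.0
      vertex 19.0 0.0 0.0
      vertex 0.0 0.0 0.0
    endloop
  endfacet
  facet normal 0.0000 0.0000 -1.0000
    outer loop
      vertex 0.0 16.0 0.0
      vertex 19.0 16.0 0.0
      vertex 0.0 0.0 0.0
    endloop
  endfacet
  facet normal 0.0000 0.0000 1.0000
    outer loop
      vertex 0.0 0.0 8.0
      vertex 19.0 0.0 8.0
      vertex 19.0 16.0 8.0
    endloop
  endfacet
  facet normal 0.0000 0.0000 1.0000
    outer loop
      vertex 0.0 0.0 8.0
      vertex 19.0 16.0 8.0
      vertex 0.0 16.0 8.0
    endloop
  endfacet
  facet normal 0.0000 -1.0000 0.0000
    outer loop
      vertex 0.0 0.0 0.0
      vertex 19.0 0.0 0.0
      vertex 19.0 0.0 8.0
    endloop
  endfacet
  facet normal 0.0000 -1.0000 0.0000
    outer loop
      vertex 0.0 0.0 0.0
      vertex 19.0 0.0 8.0
      vertex 0.0 0.0 8.0
    endloop
  endfacet
  facet normal 0.0000 1.0000 0.0000
    outer loop
      vertex 19.0 16.0 8.0
      vertex 19.0 16.0 0.0
      vertex 0.0 16.0 0.0
    endloop
  endfacet
  facet normal 0.0000 1.0000 0.0000
    outer loop
      vertex 0.0 16.0 8.0
      vertex 19.0 16.0 8.0
      vertex 0.0 16.0 0.0
    endloop
  endfacet
  facet normal -1.0000 0.0000 0.0000
    outer loop
      vertex 0.0 16.0 8.0
      vertex 0.0 16.0 0.0
      vertex 0.0 0.0 0.0
    endloop
  endfacet
  facet normal -1.0000 0.0000 0.0000
    outer loop
      vertex 0.0 0.0 8.0
      vertex 0.0 16.0 8.0
      vertex 0.0 0.0 0.0
    endloop
  endfacet
  facet normal 1.0000 0.0000 0.0000
    outer loop
      vertex 19.0 0.0 0.0
      vertex 19.0 16.0 0.0
      vertex 19.0 16.0 8.0
    endloop
  endfacet
  facet normal 1.0000 0.0000 0.0000
    outer loop
      vertex 19.0 0.0 0.0
      vertex 19.0 16.0 8.0
      vertex 19.0 0.0 8.0
    endloop
  endfacet
endsolid part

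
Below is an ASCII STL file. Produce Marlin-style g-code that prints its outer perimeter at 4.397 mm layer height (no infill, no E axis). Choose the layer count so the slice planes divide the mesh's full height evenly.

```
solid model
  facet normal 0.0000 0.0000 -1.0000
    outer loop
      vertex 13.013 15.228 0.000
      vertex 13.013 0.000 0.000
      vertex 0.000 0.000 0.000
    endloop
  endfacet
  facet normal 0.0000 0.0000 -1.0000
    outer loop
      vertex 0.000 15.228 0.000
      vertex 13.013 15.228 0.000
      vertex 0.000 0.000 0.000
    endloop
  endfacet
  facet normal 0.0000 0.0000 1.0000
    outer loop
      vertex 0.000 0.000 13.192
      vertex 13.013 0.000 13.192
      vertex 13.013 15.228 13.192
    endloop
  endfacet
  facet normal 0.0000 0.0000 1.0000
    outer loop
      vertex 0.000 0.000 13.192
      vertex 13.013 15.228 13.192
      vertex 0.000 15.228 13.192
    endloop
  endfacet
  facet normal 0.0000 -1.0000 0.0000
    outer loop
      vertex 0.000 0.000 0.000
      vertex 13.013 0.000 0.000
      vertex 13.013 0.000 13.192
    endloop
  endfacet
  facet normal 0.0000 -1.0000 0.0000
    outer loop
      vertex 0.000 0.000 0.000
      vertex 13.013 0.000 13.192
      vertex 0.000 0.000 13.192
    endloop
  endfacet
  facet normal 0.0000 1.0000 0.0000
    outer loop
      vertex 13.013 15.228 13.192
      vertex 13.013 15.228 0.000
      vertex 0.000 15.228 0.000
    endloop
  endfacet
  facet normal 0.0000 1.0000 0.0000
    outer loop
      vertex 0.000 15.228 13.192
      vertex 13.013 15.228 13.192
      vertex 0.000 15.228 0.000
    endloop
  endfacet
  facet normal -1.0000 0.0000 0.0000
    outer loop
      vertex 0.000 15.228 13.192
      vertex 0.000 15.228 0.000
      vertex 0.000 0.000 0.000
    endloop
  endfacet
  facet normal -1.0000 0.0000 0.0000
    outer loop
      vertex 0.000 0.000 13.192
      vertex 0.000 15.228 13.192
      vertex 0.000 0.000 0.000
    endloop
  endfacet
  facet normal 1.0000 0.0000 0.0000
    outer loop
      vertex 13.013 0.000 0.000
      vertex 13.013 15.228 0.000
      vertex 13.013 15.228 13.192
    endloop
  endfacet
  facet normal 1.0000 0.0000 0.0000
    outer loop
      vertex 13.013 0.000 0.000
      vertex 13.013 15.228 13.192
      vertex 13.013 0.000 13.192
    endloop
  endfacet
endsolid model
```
; perimeter-only toolpath
G21 ; units = mm
G90 ; absolute positioning
G28 ; home
; layer 1
G0 Z4.397
G0 X0.000 Y0.000
G1 X13.013 Y0.000
G1 X13.013 Y15.228
G1 X0.000 Y15.228
G1 X0.000 Y0.000
; layer 2
G0 Z8.795
G0 X0.000 Y0.000
G1 X13.013 Y0.000
G1 X13.013 Y15.228
G1 X0.000 Y15.228
G1 X0.000 Y0.000
; layer 3
G0 Z13.192
G0 X0.000 Y0.000
G1 X13.013 Y0.000
G1 X13.013 Y15.228
G1 X0.000 Y15.228
G1 X0.000 Y0.000
M2 ; end

The solid is a rectangular box, roughly 13 × 15.2 mm footprint and 13.2 mm tall. Slicing at Δz = 4.397 mm — 3 equal slices spanning the solid's height, so layer i sits at z = i·h/3 — gives 3 non-empty perimeters. Each is a 4-segment closed polygon; G0 lifts to the layer z and rapids to the start vertex, then G1 traces the edges.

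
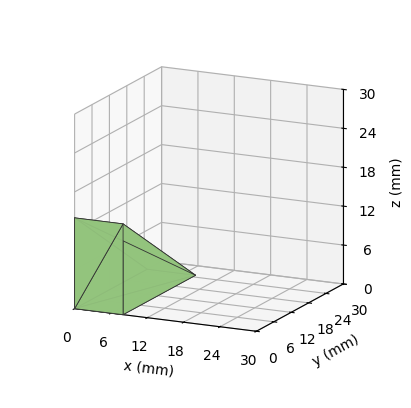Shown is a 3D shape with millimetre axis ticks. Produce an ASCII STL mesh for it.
Reading the render: the shape is a wedge (ramp): 8 × 25 mm base, rising to 14 mm along the y=0 edge and sloping linearly to z=0 at y=25 (dimensions read to the nearest mm from the axis ticks). For the STL, each face is triangulated and given an outward normal.

solid part
  facet normal 0.0000 0.0000 -1.0000
    outer loop
      vertex 8.0 25.0 0.0
      vertex 8.0 0.0 0.0
      vertex 0.0 0.0 0.0
    endloop
  endfacet
  facet normal 0.0000 0.0000 -1.0000
    outer loop
      vertex 0.0 25.0 0.0
      vertex 8.0 25.0 0.0
      vertex 0.0 0.0 0.0
    endloop
  endfacet
  facet normal 0.0000 -1.0000 0.0000
    outer loop
      vertex 0.0 0.0 0.0
      vertex 8.0 0.0 0.0
      vertex 8.0 0.0 14.0
    endloop
  endfacet
  facet normal 0.0000 -1.0000 0.0000
    outer loop
      vertex 0.0 0.0 0.0
      vertex 8.0 0.0 14.0
      vertex 0.0 0.0 14.0
    endloop
  endfacet
  facet normal 0.0000 0.4886 0.8725
    outer loop
      vertex 0.0 0.0 14.0
      vertex 8.0 0.0 14.0
      vertex 8.0 25.0 0.0
    endloop
  endfacet
  facet normal 0.0000 0.4886 0.8725
    outer loop
      vertex 0.0 0.0 14.0
      vertex 8.0 25.0 0.0
      vertex 0.0 25.0 0.0
    endloop
  endfacet
  facet normal -1.0000 0.0000 0.0000
    outer loop
      vertex 0.0 0.0 14.0
      vertex 0.0 25.0 0.0
      vertex 0.0 0.0 0.0
    endloop
  endfacet
  facet normal 1.0000 0.0000 0.0000
    outer loop
      vertex 8.0 0.0 0.0
      vertex 8.0 25.0 0.0
      vertex 8.0 0.0 14.0
    endloop
  endfacet
endsolid part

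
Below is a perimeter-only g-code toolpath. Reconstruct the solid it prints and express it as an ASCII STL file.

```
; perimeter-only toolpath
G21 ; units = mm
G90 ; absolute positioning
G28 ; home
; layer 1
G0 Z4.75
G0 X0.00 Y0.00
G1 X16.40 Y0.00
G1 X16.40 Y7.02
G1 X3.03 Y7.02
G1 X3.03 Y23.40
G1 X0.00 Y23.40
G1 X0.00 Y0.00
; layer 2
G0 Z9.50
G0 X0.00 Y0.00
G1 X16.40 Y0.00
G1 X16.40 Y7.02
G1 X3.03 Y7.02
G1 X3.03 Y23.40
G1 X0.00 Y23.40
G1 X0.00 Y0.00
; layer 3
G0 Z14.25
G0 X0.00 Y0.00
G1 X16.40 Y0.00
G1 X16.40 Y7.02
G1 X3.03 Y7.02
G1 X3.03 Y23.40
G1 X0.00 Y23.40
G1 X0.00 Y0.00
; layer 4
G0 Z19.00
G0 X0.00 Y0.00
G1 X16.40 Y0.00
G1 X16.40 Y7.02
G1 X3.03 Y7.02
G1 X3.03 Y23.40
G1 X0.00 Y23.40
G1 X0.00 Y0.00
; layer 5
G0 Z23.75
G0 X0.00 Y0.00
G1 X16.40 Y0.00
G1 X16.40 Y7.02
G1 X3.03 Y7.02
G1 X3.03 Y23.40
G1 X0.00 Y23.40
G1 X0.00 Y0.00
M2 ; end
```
solid part
  facet normal 0.0000 0.0000 -1.0000
    outer loop
      vertex 16.40 7.02 0.00
      vertex 16.40 0.00 0.00
      vertex 0.00 0.00 0.00
    endloop
  endfacet
  facet normal 0.0000 0.0000 -1.0000
    outer loop
      vertex 3.03 7.02 0.00
      vertex 16.40 7.02 0.00
      vertex 0.00 0.00 0.00
    endloop
  endfacet
  facet normal 0.0000 0.0000 -1.0000
    outer loop
      vertex 3.03 23.40 0.00
      vertex 3.03 7.02 0.00
      vertex 0.00 0.00 0.00
    endloop
  endfacet
  facet normal 0.0000 0.0000 -1.0000
    outer loop
      vertex 0.00 23.40 0.00
      vertex 3.03 23.40 0.00
      vertex 0.00 0.00 0.00
    endloop
  endfacet
  facet normal 0.0000 0.0000 1.0000
    outer loop
      vertex 0.00 0.00 23.75
      vertex 16.40 0.00 23.75
      vertex 16.40 7.02 23.75
    endloop
  endfacet
  facet normal 0.0000 0.0000 1.0000
    outer loop
      vertex 0.00 0.00 23.75
      vertex 16.40 7.02 23.75
      vertex 3.03 7.02 23.75
    endloop
  endfacet
  facet normal 0.0000 0.0000 1.0000
    outer loop
      vertex 0.00 0.00 23.75
      vertex 3.03 7.02 23.75
      vertex 3.03 23.40 23.75
    endloop
  endfacet
  facet normal 0.0000 0.0000 1.0000
    outer loop
      vertex 0.00 0.00 23.75
      vertex 3.03 23.40 23.75
      vertex 0.00 23.40 23.75
    endloop
  endfacet
  facet normal 0.0000 -1.0000 0.0000
    outer loop
      vertex 0.00 0.00 0.00
      vertex 16.40 0.00 0.00
      vertex 16.40 0.00 23.75
    endloop
  endfacet
  facet normal 0.0000 -1.0000 0.0000
    outer loop
      vertex 0.00 0.00 0.00
      vertex 16.40 0.00 23.75
      vertex 0.00 0.00 23.75
    endloop
  endfacet
  facet normal 1.0000 0.0000 0.0000
    outer loop
      vertex 16.40 0.00 0.00
      vertex 16.40 7.02 0.00
      vertex 16.40 7.02 23.75
    endloop
  endfacet
  facet normal 1.0000 0.0000 0.0000
    outer loop
      vertex 16.40 0.00 0.00
      vertex 16.40 7.02 23.75
      vertex 16.40 0.00 23.75
    endloop
  endfacet
  facet normal 0.0000 1.0000 0.0000
    outer loop
      vertex 16.40 7.02 0.00
      vertex 3.03 7.02 0.00
      vertex 3.03 7.02 23.75
    endloop
  endfacet
  facet normal 0.0000 1.0000 0.0000
    outer loop
      vertex 16.40 7.02 0.00
      vertex 3.03 7.02 23.75
      vertex 16.40 7.02 23.75
    endloop
  endfacet
  facet normal 1.0000 0.0000 0.0000
    outer loop
      vertex 3.03 7.02 0.00
      vertex 3.03 23.40 0.00
      vertex 3.03 23.40 23.75
    endloop
  endfacet
  facet normal 1.0000 0.0000 0.0000
    outer loop
      vertex 3.03 7.02 0.00
      vertex 3.03 23.40 23.75
      vertex 3.03 7.02 23.75
    endloop
  endfacet
  facet normal 0.0000 1.0000 0.0000
    outer loop
      vertex 3.03 23.40 0.00
      vertex 0.00 23.40 0.00
      vertex 0.00 23.40 23.75
    endloop
  endfacet
  facet normal 0.0000 1.0000 0.0000
    outer loop
      vertex 3.03 23.40 0.00
      vertex 0.00 23.40 23.75
      vertex 3.03 23.40 23.75
    endloop
  endfacet
  facet normal -1.0000 0.0000 0.0000
    outer loop
      vertex 0.00 23.40 0.00
      vertex 0.00 0.00 0.00
      vertex 0.00 0.00 23.75
    endloop
  endfacet
  facet normal -1.0000 0.0000 0.0000
    outer loop
      vertex 0.00 23.40 0.00
      vertex 0.00 0.00 23.75
      vertex 0.00 23.40 23.75
    endloop
  endfacet
endsolid part

The G0 Z moves step by Δz≈4.75 mm. Every layer's G1 loop is the same polygon, so the solid is a straight extrusion of it from z=0 to z≈23.8. Closing with flat bottom and top caps and triangulating gives 20 facets — an L-shaped prism: outer 16.4 × 23.4 mm, arm thicknesses ≈ 7.02 mm (horizontal) and 3.03 mm (vertical), extruded 23.8 mm in z.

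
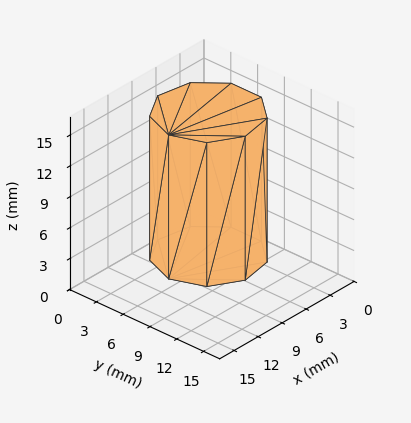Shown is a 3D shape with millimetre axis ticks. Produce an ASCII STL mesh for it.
Reading the render: the shape is a regular 9-sided prism (a cylinder approximated with 9 flat sides), circumscribed radius ≈ 5 mm, height ≈ 14 mm (dimensions read to the nearest mm from the axis ticks). For the STL, each face is triangulated and given an outward normal.

solid part
  facet normal 0.0000 0.0000 -1.0000
    outer loop
      vertex 5.9 9.9 0.0
      vertex 8.8 8.2 0.0
      vertex 10.0 5.0 0.0
    endloop
  endfacet
  facet normal 0.0000 0.0000 -1.0000
    outer loop
      vertex 2.5 9.3 0.0
      vertex 5.9 9.9 0.0
      vertex 10.0 5.0 0.0
    endloop
  endfacet
  facet normal 0.0000 0.0000 -1.0000
    outer loop
      vertex 0.3 6.7 0.0
      vertex 2.5 9.3 0.0
      vertex 10.0 5.0 0.0
    endloop
  endfacet
  facet normal 0.0000 0.0000 -1.0000
    outer loop
      vertex 0.3 3.3 0.0
      vertex 0.3 6.7 0.0
      vertex 10.0 5.0 0.0
    endloop
  endfacet
  facet normal 0.0000 0.0000 -1.0000
    outer loop
      vertex 2.5 0.7 0.0
      vertex 0.3 3.3 0.0
      vertex 10.0 5.0 0.0
    endloop
  endfacet
  facet normal 0.0000 0.0000 -1.0000
    outer loop
      vertex 5.9 0.1 0.0
      vertex 2.5 0.7 0.0
      vertex 10.0 5.0 0.0
    endloop
  endfacet
  facet normal 0.0000 0.0000 -1.0000
    outer loop
      vertex 8.8 1.8 0.0
      vertex 5.9 0.1 0.0
      vertex 10.0 5.0 0.0
    endloop
  endfacet
  facet normal 0.0000 0.0000 1.0000
    outer loop
      vertex 10.0 5.0 14.0
      vertex 8.8 8.2 14.0
      vertex 5.9 9.9 14.0
    endloop
  endfacet
  facet normal 0.0000 0.0000 1.0000
    outer loop
      vertex 10.0 5.0 14.0
      vertex 5.9 9.9 14.0
      vertex 2.5 9.3 14.0
    endloop
  endfacet
  facet normal 0.0000 0.0000 1.0000
    outer loop
      vertex 10.0 5.0 14.0
      vertex 2.5 9.3 14.0
      vertex 0.3 6.7 14.0
    endloop
  endfacet
  facet normal 0.0000 0.0000 1.0000
    outer loop
      vertex 10.0 5.0 14.0
      vertex 0.3 6.7 14.0
      vertex 0.3 3.3 14.0
    endloop
  endfacet
  facet normal 0.0000 0.0000 1.0000
    outer loop
      vertex 10.0 5.0 14.0
      vertex 0.3 3.3 14.0
      vertex 2.5 0.7 14.0
    endloop
  endfacet
  facet normal 0.0000 0.0000 1.0000
    outer loop
      vertex 10.0 5.0 14.0
      vertex 2.5 0.7 14.0
      vertex 5.9 0.1 14.0
    endloop
  endfacet
  facet normal 0.0000 0.0000 1.0000
    outer loop
      vertex 10.0 5.0 14.0
      vertex 5.9 0.1 14.0
      vertex 8.8 1.8 14.0
    endloop
  endfacet
  facet normal 0.9363 0.3511 0.0000
    outer loop
      vertex 10.0 5.0 0.0
      vertex 8.8 8.2 0.0
      vertex 8.8 8.2 14.0
    endloop
  endfacet
  facet normal 0.9363 0.3511 0.0000
    outer loop
      vertex 10.0 5.0 0.0
      vertex 8.8 8.2 14.0
      vertex 10.0 5.0 14.0
    endloop
  endfacet
  facet normal 0.5057 0.8627 0.0000
    outer loop
      vertex 8.8 8.2 0.0
      vertex 5.9 9.9 0.0
      vertex 5.9 9.9 14.0
    endloop
  endfacet
  facet normal 0.5057 0.8627 0.0000
    outer loop
      vertex 8.8 8.2 0.0
      vertex 5.9 9.9 14.0
      vertex 8.8 8.2 14.0
    endloop
  endfacet
  facet normal -0.1738 0.9848 0.0000
    outer loop
      vertex 5.9 9.9 0.0
      vertex 2.5 9.3 0.0
      vertex 2.5 9.3 14.0
    endloop
  endfacet
  facet normal -0.1738 0.9848 0.0000
    outer loop
      vertex 5.9 9.9 0.0
      vertex 2.5 9.3 14.0
      vertex 5.9 9.9 14.0
    endloop
  endfacet
  facet normal -0.7634 0.6459 0.0000
    outer loop
      vertex 2.5 9.3 0.0
      vertex 0.3 6.7 0.0
      vertex 0.3 6.7 14.0
    endloop
  endfacet
  facet normal -0.7634 0.6459 0.0000
    outer loop
      vertex 2.5 9.3 0.0
      vertex 0.3 6.7 14.0
      vertex 2.5 9.3 14.0
    endloop
  endfacet
  facet normal -1.0000 0.0000 0.0000
    outer loop
      vertex 0.3 6.7 0.0
      vertex 0.3 3.3 0.0
      vertex 0.3 3.3 14.0
    endloop
  endfacet
  facet normal -1.0000 0.0000 0.0000
    outer loop
      vertex 0.3 6.7 0.0
      vertex 0.3 3.3 14.0
      vertex 0.3 6.7 14.0
    endloop
  endfacet
  facet normal -0.7634 -0.6459 0.0000
    outer loop
      vertex 0.3 3.3 0.0
      vertex 2.5 0.7 0.0
      vertex 2.5 0.7 14.0
    endloop
  endfacet
  facet normal -0.7634 -0.6459 0.0000
    outer loop
      vertex 0.3 3.3 0.0
      vertex 2.5 0.7 14.0
      vertex 0.3 3.3 14.0
    endloop
  endfacet
  facet normal -0.1738 -0.9848 0.0000
    outer loop
      vertex 2.5 0.7 0.0
      vertex 5.9 0.1 0.0
      vertex 5.9 0.1 14.0
    endloop
  endfacet
  facet normal -0.1738 -0.9848 0.0000
    outer loop
      vertex 2.5 0.7 0.0
      vertex 5.9 0.1 14.0
      vertex 2.5 0.7 14.0
    endloop
  endfacet
  facet normal 0.5057 -0.8627 0.0000
    outer loop
      vertex 5.9 0.1 0.0
      vertex 8.8 1.8 0.0
      vertex 8.8 1.8 14.0
    endloop
  endfacet
  facet normal 0.5057 -0.8627 0.0000
    outer loop
      vertex 5.9 0.1 0.0
      vertex 8.8 1.8 14.0
      vertex 5.9 0.1 14.0
    endloop
  endfacet
  facet normal 0.9363 -0.3511 0.0000
    outer loop
      vertex 8.8 1.8 0.0
      vertex 10.0 5.0 0.0
      vertex 10.0 5.0 14.0
    endloop
  endfacet
  facet normal 0.9363 -0.3511 0.0000
    outer loop
      vertex 8.8 1.8 0.0
      vertex 10.0 5.0 14.0
      vertex 8.8 1.8 14.0
    endloop
  endfacet
endsolid part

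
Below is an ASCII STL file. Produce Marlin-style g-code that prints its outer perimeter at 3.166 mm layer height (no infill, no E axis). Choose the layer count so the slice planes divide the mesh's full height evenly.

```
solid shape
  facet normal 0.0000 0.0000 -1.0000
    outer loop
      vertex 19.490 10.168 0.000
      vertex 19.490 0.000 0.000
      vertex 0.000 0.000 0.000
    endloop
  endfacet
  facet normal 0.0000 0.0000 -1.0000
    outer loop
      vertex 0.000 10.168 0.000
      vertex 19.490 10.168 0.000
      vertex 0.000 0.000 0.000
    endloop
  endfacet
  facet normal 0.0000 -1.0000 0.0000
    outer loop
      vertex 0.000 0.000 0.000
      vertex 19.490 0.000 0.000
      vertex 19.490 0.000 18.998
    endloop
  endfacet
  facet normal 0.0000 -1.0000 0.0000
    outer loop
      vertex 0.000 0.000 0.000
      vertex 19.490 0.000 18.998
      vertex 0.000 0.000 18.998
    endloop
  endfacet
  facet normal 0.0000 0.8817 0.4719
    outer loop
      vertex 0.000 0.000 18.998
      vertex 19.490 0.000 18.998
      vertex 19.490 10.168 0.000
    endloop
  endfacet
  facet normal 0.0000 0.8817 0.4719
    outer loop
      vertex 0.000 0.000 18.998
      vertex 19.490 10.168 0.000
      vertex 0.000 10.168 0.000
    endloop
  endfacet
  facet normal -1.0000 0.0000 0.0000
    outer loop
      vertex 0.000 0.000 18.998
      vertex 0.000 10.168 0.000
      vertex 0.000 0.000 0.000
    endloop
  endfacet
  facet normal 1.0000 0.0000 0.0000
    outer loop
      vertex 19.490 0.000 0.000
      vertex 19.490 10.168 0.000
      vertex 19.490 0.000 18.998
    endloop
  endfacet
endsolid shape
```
; perimeter-only toolpath
G21 ; units = mm
G90 ; absolute positioning
G28 ; home
; layer 1
G0 Z3.166
G0 X0.000 Y0.000
G1 X19.490 Y0.000
G1 X19.490 Y8.473
G1 X0.000 Y8.473
G1 X0.000 Y0.000
; layer 2
G0 Z6.333
G0 X0.000 Y0.000
G1 X19.490 Y0.000
G1 X19.490 Y6.779
G1 X0.000 Y6.779
G1 X0.000 Y0.000
; layer 3
G0 Z9.499
G0 X0.000 Y0.000
G1 X19.490 Y0.000
G1 X19.490 Y5.084
G1 X0.000 Y5.084
G1 X0.000 Y0.000
; layer 4
G0 Z12.665
G0 X0.000 Y0.000
G1 X19.490 Y0.000
G1 X19.490 Y3.389
G1 X0.000 Y3.389
G1 X0.000 Y0.000
; layer 5
G0 Z15.832
G0 X0.000 Y0.000
G1 X19.490 Y0.000
G1 X19.490 Y1.695
G1 X0.000 Y1.695
G1 X0.000 Y0.000
M2 ; end

The solid is a wedge (ramp): 19.5 × 10.2 mm base, rising to 19 mm along the y=0 edge and sloping linearly to z=0 at y=10.2. Slicing at Δz = 3.166 mm — 6 equal slices spanning the solid's height, so layer i sits at z = i·h/6 — gives 5 non-empty perimeters. Each is a 4-segment closed polygon; G0 lifts to the layer z and rapids to the start vertex, then G1 traces the edges. The cross-section shrinks linearly with z (the slice at the apex is degenerate and omitted).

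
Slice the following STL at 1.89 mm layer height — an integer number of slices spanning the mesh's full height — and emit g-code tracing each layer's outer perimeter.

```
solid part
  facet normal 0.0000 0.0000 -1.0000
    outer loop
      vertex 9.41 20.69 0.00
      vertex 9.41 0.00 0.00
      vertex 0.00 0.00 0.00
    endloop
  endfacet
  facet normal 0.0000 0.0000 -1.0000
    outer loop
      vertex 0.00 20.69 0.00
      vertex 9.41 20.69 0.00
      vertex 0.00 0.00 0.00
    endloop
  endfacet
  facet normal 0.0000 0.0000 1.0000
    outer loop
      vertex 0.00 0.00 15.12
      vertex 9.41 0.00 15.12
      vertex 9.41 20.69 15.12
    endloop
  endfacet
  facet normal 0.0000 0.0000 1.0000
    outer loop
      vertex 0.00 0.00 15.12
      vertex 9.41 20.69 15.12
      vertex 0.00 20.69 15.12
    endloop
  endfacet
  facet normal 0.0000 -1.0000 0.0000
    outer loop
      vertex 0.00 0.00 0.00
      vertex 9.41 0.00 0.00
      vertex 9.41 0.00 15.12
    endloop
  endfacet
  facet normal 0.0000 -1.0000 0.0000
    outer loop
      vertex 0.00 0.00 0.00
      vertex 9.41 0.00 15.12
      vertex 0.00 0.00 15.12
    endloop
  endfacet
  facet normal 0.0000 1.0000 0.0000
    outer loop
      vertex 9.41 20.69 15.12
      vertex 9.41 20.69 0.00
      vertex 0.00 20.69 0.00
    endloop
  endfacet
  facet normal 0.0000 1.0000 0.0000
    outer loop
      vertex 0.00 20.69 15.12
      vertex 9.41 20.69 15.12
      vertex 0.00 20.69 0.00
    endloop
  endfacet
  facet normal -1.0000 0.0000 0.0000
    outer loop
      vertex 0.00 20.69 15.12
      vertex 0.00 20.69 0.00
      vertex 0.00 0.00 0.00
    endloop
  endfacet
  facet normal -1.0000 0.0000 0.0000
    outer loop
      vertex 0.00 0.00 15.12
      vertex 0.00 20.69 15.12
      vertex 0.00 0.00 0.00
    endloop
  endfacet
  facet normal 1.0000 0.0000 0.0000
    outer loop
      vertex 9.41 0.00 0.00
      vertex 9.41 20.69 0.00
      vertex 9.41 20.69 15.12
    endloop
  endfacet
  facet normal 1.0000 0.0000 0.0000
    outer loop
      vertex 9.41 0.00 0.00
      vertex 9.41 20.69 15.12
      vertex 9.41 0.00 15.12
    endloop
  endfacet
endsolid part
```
; perimeter-only toolpath
G21 ; units = mm
G90 ; absolute positioning
G28 ; home
; layer 1
G0 Z1.89
G0 X0.00 Y0.00
G1 X9.41 Y0.00
G1 X9.41 Y20.69
G1 X0.00 Y20.69
G1 X0.00 Y0.00
; layer 2
G0 Z3.78
G0 X0.00 Y0.00
G1 X9.41 Y0.00
G1 X9.41 Y20.69
G1 X0.00 Y20.69
G1 X0.00 Y0.00
; layer 3
G0 Z5.67
G0 X0.00 Y0.00
G1 X9.41 Y0.00
G1 X9.41 Y20.69
G1 X0.00 Y20.69
G1 X0.00 Y0.00
; layer 4
G0 Z7.56
G0 X0.00 Y0.00
G1 X9.41 Y0.00
G1 X9.41 Y20.69
G1 X0.00 Y20.69
G1 X0.00 Y0.00
; layer 5
G0 Z9.45
G0 X0.00 Y0.00
G1 X9.41 Y0.00
G1 X9.41 Y20.69
G1 X0.00 Y20.69
G1 X0.00 Y0.00
; layer 6
G0 Z11.34
G0 X0.00 Y0.00
G1 X9.41 Y0.00
G1 X9.41 Y20.69
G1 X0.00 Y20.69
G1 X0.00 Y0.00
; layer 7
G0 Z13.23
G0 X0.00 Y0.00
G1 X9.41 Y0.00
G1 X9.41 Y20.69
G1 X0.00 Y20.69
G1 X0.00 Y0.00
; layer 8
G0 Z15.12
G0 X0.00 Y0.00
G1 X9.41 Y0.00
G1 X9.41 Y20.69
G1 X0.00 Y20.69
G1 X0.00 Y0.00
M2 ; end

The solid is a rectangular box, roughly 9.41 × 20.7 mm footprint and 15.1 mm tall. Slicing at Δz = 1.89 mm — 8 equal slices spanning the solid's height, so layer i sits at z = i·h/8 — gives 8 non-empty perimeters. Each is a 4-segment closed polygon; G0 lifts to the layer z and rapids to the start vertex, then G1 traces the edges.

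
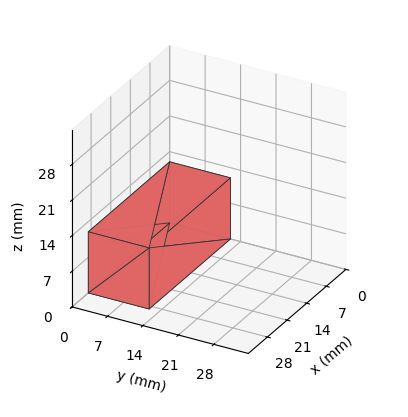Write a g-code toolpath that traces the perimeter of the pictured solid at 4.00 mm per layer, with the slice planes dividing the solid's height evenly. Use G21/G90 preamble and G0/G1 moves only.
Reading the render: the shape is a rectangular box, roughly 29 × 12 mm footprint and 12 mm tall (dimensions read to the nearest mm from the axis ticks). For the g-code, the solid's height is divided into equal slices at the stated Δz and each level perimeter traced with G1 moves after a G0 lift.

; perimeter-only toolpath
G21 ; units = mm
G90 ; absolute positioning
G28 ; home
; layer 1
G0 Z4.00
G0 X0.00 Y0.00
G1 X29.00 Y0.00
G1 X29.00 Y12.00
G1 X0.00 Y12.00
G1 X0.00 Y0.00
; layer 2
G0 Z8.00
G0 X0.00 Y0.00
G1 X29.00 Y0.00
G1 X29.00 Y12.00
G1 X0.00 Y12.00
G1 X0.00 Y0.00
; layer 3
G0 Z12.00
G0 X0.00 Y0.00
G1 X29.00 Y0.00
G1 X29.00 Y12.00
G1 X0.00 Y12.00
G1 X0.00 Y0.00
M2 ; end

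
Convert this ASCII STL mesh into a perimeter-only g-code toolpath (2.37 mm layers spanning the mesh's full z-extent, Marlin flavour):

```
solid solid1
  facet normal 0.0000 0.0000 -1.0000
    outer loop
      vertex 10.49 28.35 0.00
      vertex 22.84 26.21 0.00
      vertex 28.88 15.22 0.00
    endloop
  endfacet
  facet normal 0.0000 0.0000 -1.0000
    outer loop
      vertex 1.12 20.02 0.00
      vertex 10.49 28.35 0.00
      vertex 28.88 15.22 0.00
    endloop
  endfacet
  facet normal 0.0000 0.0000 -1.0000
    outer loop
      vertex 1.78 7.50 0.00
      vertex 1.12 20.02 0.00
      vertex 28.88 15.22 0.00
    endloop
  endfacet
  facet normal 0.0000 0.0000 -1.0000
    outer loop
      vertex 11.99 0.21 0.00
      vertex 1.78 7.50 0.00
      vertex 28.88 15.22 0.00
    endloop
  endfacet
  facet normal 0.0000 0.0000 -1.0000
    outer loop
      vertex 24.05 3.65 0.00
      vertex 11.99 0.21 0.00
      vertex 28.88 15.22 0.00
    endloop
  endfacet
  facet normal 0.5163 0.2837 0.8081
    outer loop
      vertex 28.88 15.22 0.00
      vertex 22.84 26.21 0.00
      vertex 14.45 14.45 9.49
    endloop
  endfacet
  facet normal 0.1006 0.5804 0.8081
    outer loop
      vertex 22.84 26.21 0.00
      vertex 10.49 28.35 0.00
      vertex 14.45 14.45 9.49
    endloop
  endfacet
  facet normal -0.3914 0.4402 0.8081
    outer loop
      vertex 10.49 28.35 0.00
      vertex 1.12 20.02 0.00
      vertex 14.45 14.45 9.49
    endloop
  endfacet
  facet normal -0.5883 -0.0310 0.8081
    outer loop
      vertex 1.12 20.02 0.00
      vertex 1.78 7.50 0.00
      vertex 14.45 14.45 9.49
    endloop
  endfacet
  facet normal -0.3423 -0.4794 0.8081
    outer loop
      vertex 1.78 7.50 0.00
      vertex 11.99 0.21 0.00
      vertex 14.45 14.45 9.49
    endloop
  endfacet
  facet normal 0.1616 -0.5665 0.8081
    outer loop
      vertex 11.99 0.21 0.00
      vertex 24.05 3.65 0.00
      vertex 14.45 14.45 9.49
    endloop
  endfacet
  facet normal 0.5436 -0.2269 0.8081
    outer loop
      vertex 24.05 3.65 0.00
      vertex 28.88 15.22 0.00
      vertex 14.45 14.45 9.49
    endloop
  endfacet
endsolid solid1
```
; perimeter-only toolpath
G21 ; units = mm
G90 ; absolute positioning
G28 ; home
; layer 1
G0 Z2.37
G0 X25.27 Y15.03
G1 X20.74 Y23.27
G1 X11.48 Y24.88
G1 X4.45 Y18.63
G1 X4.95 Y9.24
G1 X12.61 Y3.77
G1 X21.65 Y6.35
G1 X25.27 Y15.03
; layer 2
G0 Z4.75
G0 X21.66 Y14.84
G1 X18.64 Y20.33
G1 X12.47 Y21.40
G1 X7.79 Y17.23
G1 X8.12 Y10.97
G1 X13.22 Y7.33
G1 X19.25 Y9.05
G1 X21.66 Y14.84
; layer 3
G0 Z7.12
G0 X18.06 Y14.64
G1 X16.55 Y17.39
G1 X13.46 Y17.92
G1 X11.12 Y15.84
G1 X11.28 Y12.71
G1 X13.83 Y10.89
G1 X16.85 Y11.75
G1 X18.06 Y14.64
M2 ; end

The solid is a regular 7-sided pyramid, base circumscribed radius ≈ 14.4 mm, apex at z ≈ 9.49 mm. Slicing at Δz = 2.37 mm — 4 equal slices spanning the solid's height, so layer i sits at z = i·h/4 — gives 3 non-empty perimeters. Each is a 7-segment closed polygon; G0 lifts to the layer z and rapids to the start vertex, then G1 traces the edges. The cross-section shrinks linearly with z (the slice at the apex is degenerate and omitted).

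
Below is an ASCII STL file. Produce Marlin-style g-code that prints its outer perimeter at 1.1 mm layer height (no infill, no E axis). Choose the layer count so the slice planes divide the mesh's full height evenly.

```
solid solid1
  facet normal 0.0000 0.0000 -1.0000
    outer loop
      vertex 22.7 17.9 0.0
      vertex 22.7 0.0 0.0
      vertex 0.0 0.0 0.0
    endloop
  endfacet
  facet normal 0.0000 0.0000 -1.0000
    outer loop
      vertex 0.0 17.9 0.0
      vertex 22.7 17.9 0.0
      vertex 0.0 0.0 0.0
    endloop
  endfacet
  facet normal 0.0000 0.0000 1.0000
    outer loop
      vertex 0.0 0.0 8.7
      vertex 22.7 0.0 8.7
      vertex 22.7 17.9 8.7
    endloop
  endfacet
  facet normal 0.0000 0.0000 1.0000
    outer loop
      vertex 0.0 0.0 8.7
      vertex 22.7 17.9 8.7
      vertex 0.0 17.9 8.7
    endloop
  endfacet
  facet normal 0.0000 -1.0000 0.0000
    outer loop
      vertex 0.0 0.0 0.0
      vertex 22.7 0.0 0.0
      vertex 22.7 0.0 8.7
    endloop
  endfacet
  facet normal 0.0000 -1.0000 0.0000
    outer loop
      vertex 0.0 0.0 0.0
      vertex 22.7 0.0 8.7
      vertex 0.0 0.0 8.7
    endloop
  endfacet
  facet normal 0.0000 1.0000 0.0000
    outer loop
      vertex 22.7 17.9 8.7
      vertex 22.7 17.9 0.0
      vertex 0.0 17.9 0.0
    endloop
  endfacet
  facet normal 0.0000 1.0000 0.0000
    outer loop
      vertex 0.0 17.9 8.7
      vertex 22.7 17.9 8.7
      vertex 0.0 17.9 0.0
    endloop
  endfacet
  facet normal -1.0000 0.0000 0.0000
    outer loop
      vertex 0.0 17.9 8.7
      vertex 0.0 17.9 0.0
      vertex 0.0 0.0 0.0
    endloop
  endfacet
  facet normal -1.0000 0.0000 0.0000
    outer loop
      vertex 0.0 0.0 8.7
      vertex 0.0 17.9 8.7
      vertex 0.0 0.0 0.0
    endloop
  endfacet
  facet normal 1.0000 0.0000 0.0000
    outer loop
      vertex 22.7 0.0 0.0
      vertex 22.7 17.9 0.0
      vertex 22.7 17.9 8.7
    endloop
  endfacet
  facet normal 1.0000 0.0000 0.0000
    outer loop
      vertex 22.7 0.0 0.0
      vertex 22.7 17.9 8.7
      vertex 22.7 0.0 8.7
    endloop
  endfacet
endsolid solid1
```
; perimeter-only toolpath
G21 ; units = mm
G90 ; absolute positioning
G28 ; home
; layer 1
G0 Z1.1
G0 X0.0 Y0.0
G1 X22.7 Y0.0
G1 X22.7 Y17.9
G1 X0.0 Y17.9
G1 X0.0 Y0.0
; layer 2
G0 Z2.2
G0 X0.0 Y0.0
G1 X22.7 Y0.0
G1 X22.7 Y17.9
G1 X0.0 Y17.9
G1 X0.0 Y0.0
; layer 3
G0 Z3.3
G0 X0.0 Y0.0
G1 X22.7 Y0.0
G1 X22.7 Y17.9
G1 X0.0 Y17.9
G1 X0.0 Y0.0
; layer 4
G0 Z4.3
G0 X0.0 Y0.0
G1 X22.7 Y0.0
G1 X22.7 Y17.9
G1 X0.0 Y17.9
G1 X0.0 Y0.0
; layer 5
G0 Z5.4
G0 X0.0 Y0.0
G1 X22.7 Y0.0
G1 X22.7 Y17.9
G1 X0.0 Y17.9
G1 X0.0 Y0.0
; layer 6
G0 Z6.5
G0 X0.0 Y0.0
G1 X22.7 Y0.0
G1 X22.7 Y17.9
G1 X0.0 Y17.9
G1 X0.0 Y0.0
; layer 7
G0 Z7.6
G0 X0.0 Y0.0
G1 X22.7 Y0.0
G1 X22.7 Y17.9
G1 X0.0 Y17.9
G1 X0.0 Y0.0
; layer 8
G0 Z8.7
G0 X0.0 Y0.0
G1 X22.7 Y0.0
G1 X22.7 Y17.9
G1 X0.0 Y17.9
G1 X0.0 Y0.0
M2 ; end

The solid is a rectangular box, roughly 22.7 × 17.9 mm footprint and 8.7 mm tall. Slicing at Δz = 1.1 mm — 8 equal slices spanning the solid's height, so layer i sits at z = i·h/8 — gives 8 non-empty perimeters. Each is a 4-segment closed polygon; G0 lifts to the layer z and rapids to the start vertex, then G1 traces the edges.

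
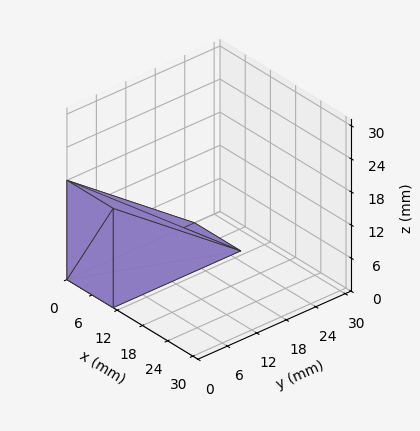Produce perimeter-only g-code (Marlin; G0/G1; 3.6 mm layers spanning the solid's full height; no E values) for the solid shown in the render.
Reading the render: the shape is a wedge (ramp): 11 × 26 mm base, rising to 18 mm along the y=0 edge and sloping linearly to z=0 at y=26 (dimensions read to the nearest mm from the axis ticks). For the g-code, the solid's height is divided into equal slices at the stated Δz and each level perimeter traced with G1 moves after a G0 lift.

; perimeter-only toolpath
G21 ; units = mm
G90 ; absolute positioning
G28 ; home
; layer 1
G0 Z3.6
G0 X0.0 Y0.0
G1 X11.0 Y0.0
G1 X11.0 Y20.8
G1 X0.0 Y20.8
G1 X0.0 Y0.0
; layer 2
G0 Z7.2
G0 X0.0 Y0.0
G1 X11.0 Y0.0
G1 X11.0 Y15.6
G1 X0.0 Y15.6
G1 X0.0 Y0.0
; layer 3
G0 Z10.8
G0 X0.0 Y0.0
G1 X11.0 Y0.0
G1 X11.0 Y10.4
G1 X0.0 Y10.4
G1 X0.0 Y0.0
; layer 4
G0 Z14.4
G0 X0.0 Y0.0
G1 X11.0 Y0.0
G1 X11.0 Y5.2
G1 X0.0 Y5.2
G1 X0.0 Y0.0
M2 ; end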